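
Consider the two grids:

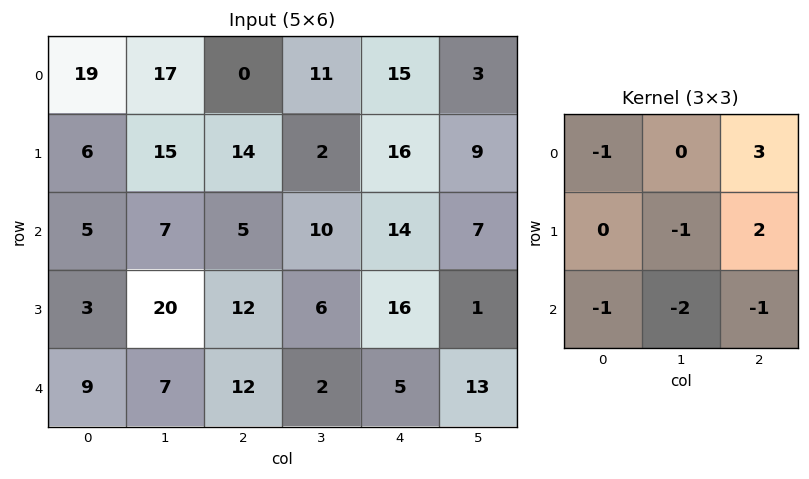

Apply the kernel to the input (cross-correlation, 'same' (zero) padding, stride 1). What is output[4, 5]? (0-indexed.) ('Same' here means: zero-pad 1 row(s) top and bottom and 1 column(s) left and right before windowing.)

-29

The receptive field on the zero-padded input at this output position is [16 1 0 / 5 13 0 / 0 0 0]. Elementwise product with the kernel and sum: 16·-1 + 0·3 + 13·-1 + 0·2 + 0·-1 + 0·-2 + 0·-1.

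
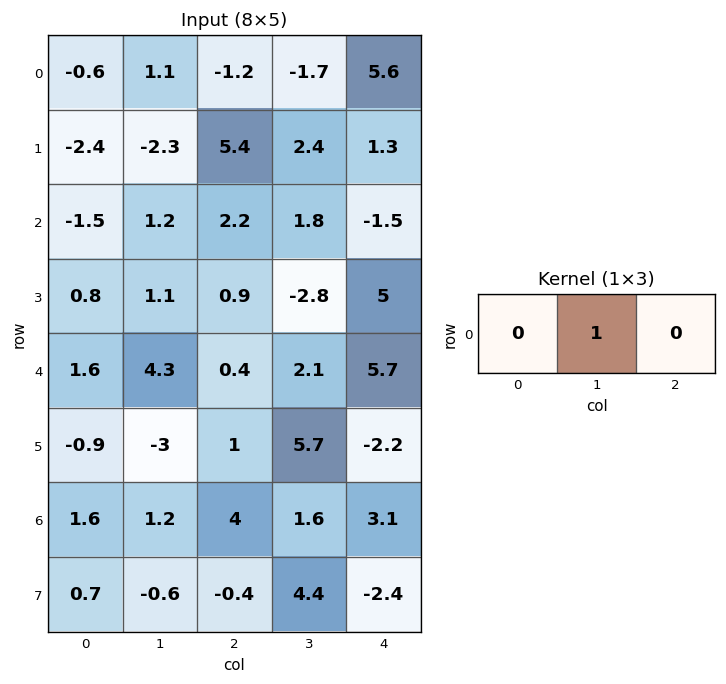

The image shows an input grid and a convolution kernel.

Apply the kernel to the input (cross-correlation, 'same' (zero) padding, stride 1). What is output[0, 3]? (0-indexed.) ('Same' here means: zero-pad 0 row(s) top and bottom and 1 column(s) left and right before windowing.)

The receptive field on the zero-padded input at this output position is [-1.2 -1.7 5.6]. Elementwise product with the kernel and sum: -1.7·1.

-1.7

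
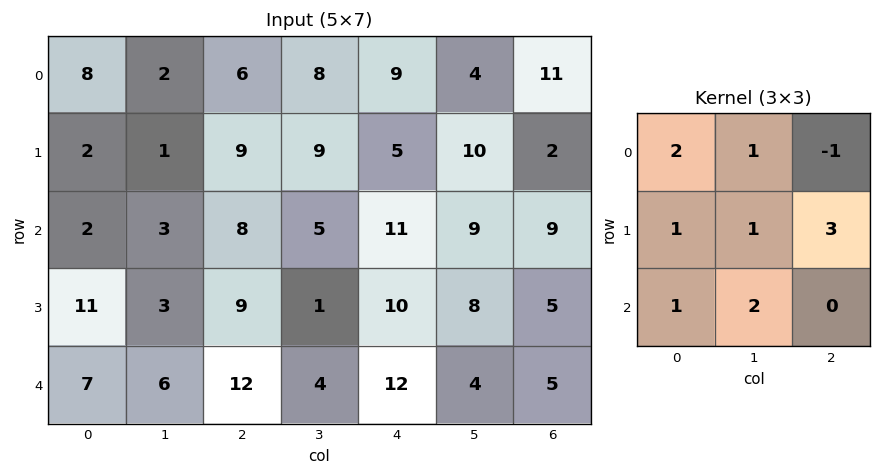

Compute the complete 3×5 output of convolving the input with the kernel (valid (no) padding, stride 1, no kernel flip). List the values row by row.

50 58 62 92 61
42 49 79 77 91
59 54 70 75 75

Output[0,0]: The receptive field on the input at this output position is [8 2 6 / 2 1 9 / 2 3 8]. Elementwise product with the kernel and sum: 8·2 + 2·1 + 6·-1 + 2·1 + 1·1 + 9·3 + 2·1 + 3·2.
Output[0,1]: The receptive field on the input at this output position is [2 6 8 / 1 9 9 / 3 8 5]. Elementwise product with the kernel and sum: 2·2 + 6·1 + 8·-1 + 1·1 + 9·1 + 9·3 + 3·1 + 8·2.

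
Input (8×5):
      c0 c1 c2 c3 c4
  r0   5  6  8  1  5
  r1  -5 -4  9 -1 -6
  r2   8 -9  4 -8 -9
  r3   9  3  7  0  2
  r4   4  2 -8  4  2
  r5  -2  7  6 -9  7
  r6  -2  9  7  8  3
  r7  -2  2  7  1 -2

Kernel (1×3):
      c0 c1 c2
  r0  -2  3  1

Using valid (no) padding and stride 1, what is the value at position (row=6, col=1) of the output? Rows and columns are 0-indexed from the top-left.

The receptive field on the input at this output position is [9 7 8]. Elementwise product with the kernel and sum: 9·-2 + 7·3 + 8·1.

11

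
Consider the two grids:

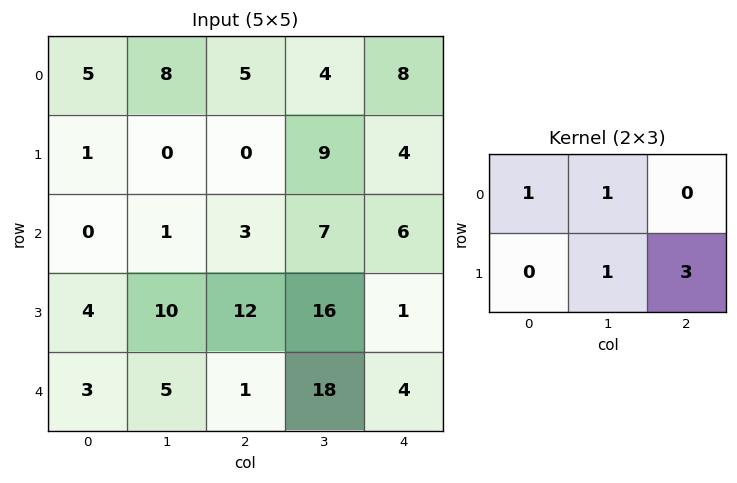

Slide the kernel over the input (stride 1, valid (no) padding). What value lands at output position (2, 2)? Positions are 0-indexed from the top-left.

29

The receptive field on the input at this output position is [3 7 6 / 12 16 1]. Elementwise product with the kernel and sum: 3·1 + 7·1 + 16·1 + 1·3.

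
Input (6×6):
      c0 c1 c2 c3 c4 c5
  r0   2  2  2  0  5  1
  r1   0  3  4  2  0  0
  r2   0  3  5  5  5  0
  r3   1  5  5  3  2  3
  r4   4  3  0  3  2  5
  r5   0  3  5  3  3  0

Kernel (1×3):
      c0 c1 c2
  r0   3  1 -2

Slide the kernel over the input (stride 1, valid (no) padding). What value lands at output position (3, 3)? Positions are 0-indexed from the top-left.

The receptive field on the input at this output position is [3 2 3]. Elementwise product with the kernel and sum: 3·3 + 2·1 + 3·-2.

5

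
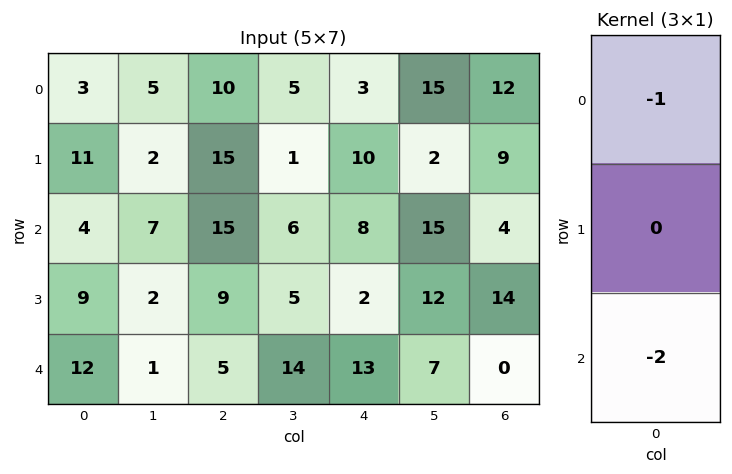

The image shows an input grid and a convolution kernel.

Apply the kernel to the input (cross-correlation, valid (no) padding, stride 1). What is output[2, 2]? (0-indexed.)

The receptive field on the input at this output position is [15 / 9 / 5]. Elementwise product with the kernel and sum: 15·-1 + 5·-2.

-25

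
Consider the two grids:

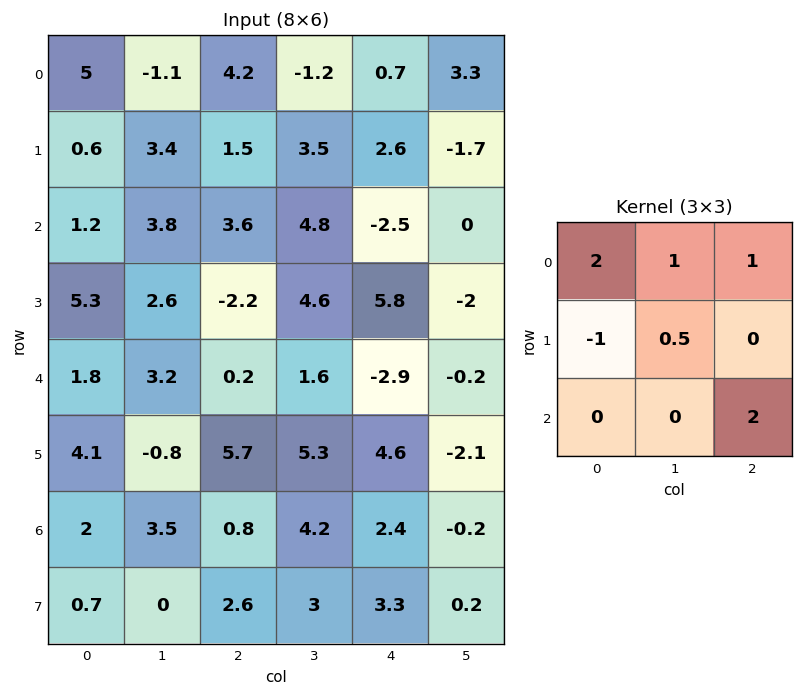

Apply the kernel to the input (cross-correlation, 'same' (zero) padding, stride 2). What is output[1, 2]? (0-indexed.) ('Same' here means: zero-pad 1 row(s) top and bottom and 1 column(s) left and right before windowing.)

The receptive field on the zero-padded input at this output position is [3.5 2.6 -1.7 / 4.8 -2.5 0 / 4.6 5.8 -2]. Elementwise product with the kernel and sum: 3.5·2 + 2.6·1 + -1.7·1 + 4.8·-1 + -2.5·0.5 + -2·2.

-2.15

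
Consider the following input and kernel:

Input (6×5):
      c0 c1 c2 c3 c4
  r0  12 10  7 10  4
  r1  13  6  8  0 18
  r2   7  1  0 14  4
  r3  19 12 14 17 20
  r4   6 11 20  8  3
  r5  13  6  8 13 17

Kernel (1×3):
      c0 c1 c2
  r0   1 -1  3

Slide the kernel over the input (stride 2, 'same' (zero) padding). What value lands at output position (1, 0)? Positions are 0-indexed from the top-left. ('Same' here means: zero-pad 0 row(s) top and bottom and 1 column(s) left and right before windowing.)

The receptive field on the zero-padded input at this output position is [0 7 1]. Elementwise product with the kernel and sum: 0·1 + 7·-1 + 1·3.

-4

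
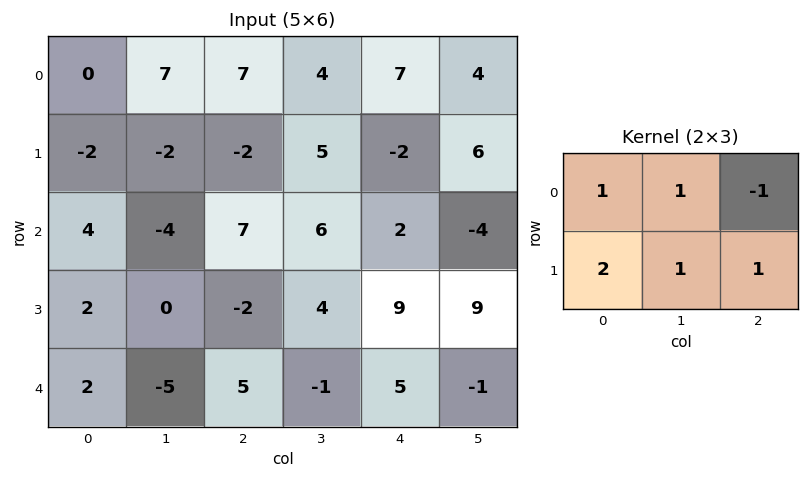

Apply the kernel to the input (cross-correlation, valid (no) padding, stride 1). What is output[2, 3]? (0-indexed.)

The receptive field on the input at this output position is [6 2 -4 / 4 9 9]. Elementwise product with the kernel and sum: 6·1 + 2·1 + -4·-1 + 4·2 + 9·1 + 9·1.

38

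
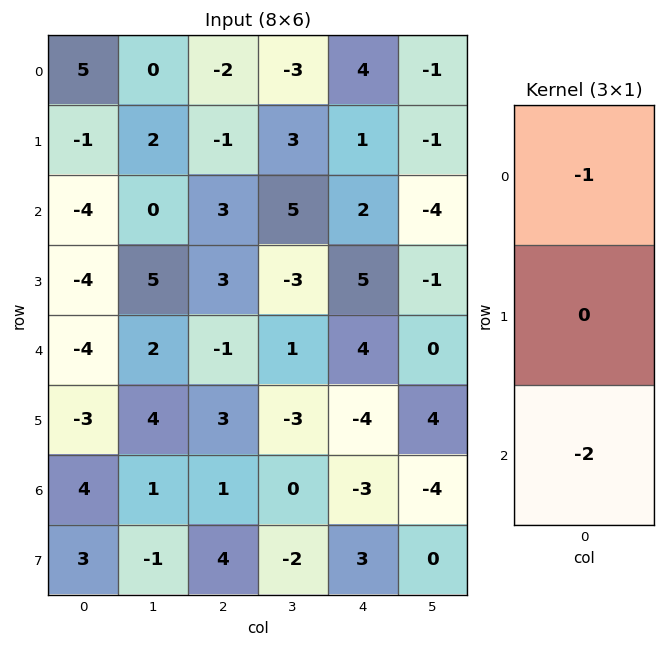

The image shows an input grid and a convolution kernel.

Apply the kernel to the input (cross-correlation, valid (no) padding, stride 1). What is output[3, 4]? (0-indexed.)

The receptive field on the input at this output position is [5 / 4 / -4]. Elementwise product with the kernel and sum: 5·-1 + -4·-2.

3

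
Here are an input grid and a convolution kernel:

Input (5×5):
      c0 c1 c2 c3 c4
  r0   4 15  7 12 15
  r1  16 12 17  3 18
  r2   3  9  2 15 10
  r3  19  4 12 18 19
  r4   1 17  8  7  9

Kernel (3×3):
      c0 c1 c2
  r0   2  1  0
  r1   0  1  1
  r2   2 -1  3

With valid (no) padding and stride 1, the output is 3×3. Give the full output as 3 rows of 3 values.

55 118 66
125 108 125
40 97 92

Output[0,0]: The receptive field on the input at this output position is [4 15 7 / 16 12 17 / 3 9 2]. Elementwise product with the kernel and sum: 4·2 + 15·1 + 12·1 + 17·1 + 3·2 + 9·-1 + 2·3.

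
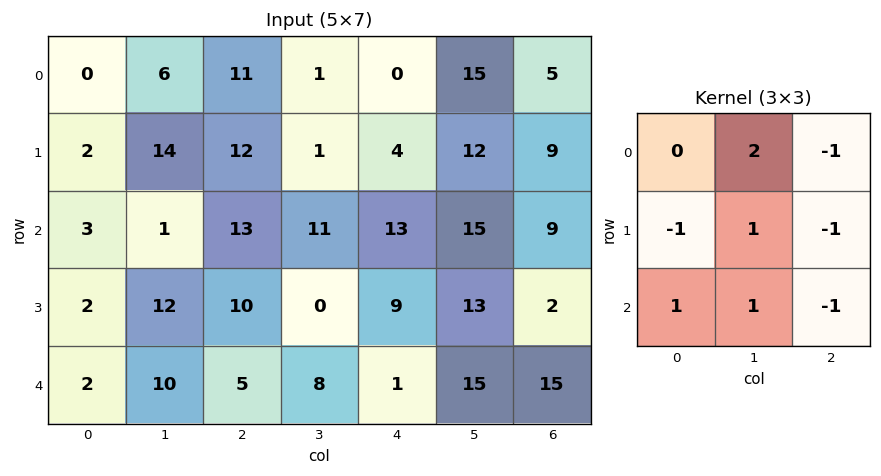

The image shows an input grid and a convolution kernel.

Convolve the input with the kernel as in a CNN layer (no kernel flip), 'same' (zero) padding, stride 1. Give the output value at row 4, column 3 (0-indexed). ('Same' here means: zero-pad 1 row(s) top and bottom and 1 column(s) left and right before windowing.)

-7

The receptive field on the zero-padded input at this output position is [10 0 9 / 5 8 1 / 0 0 0]. Elementwise product with the kernel and sum: 0·2 + 9·-1 + 5·-1 + 8·1 + 1·-1 + 0·1 + 0·1 + 0·-1.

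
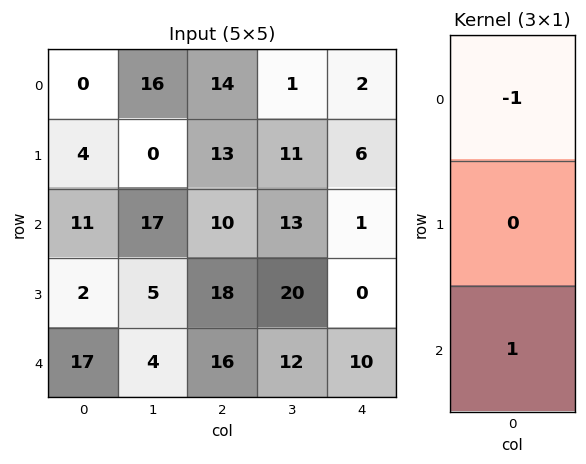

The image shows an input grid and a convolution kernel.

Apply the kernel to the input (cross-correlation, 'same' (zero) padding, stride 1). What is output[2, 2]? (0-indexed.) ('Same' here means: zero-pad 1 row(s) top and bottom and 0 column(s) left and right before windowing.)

5

The receptive field on the zero-padded input at this output position is [13 / 10 / 18]. Elementwise product with the kernel and sum: 13·-1 + 18·1.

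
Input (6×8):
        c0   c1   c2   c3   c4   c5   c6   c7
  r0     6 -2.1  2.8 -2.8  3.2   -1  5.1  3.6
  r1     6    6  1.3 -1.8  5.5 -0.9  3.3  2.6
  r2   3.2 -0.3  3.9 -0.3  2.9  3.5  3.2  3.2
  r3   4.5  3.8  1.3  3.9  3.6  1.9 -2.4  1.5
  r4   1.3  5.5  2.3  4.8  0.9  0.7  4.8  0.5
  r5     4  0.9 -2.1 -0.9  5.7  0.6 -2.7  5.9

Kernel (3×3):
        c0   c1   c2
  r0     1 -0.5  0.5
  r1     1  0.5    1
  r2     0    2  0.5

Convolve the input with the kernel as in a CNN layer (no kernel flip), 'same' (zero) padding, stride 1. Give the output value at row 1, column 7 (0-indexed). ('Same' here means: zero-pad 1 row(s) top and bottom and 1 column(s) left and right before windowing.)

14.3

The receptive field on the zero-padded input at this output position is [5.1 3.6 0 / 3.3 2.6 0 / 3.2 3.2 0]. Elementwise product with the kernel and sum: 5.1·1 + 3.6·-0.5 + 0·0.5 + 3.3·1 + 2.6·0.5 + 0·1 + 3.2·2 + 0·0.5.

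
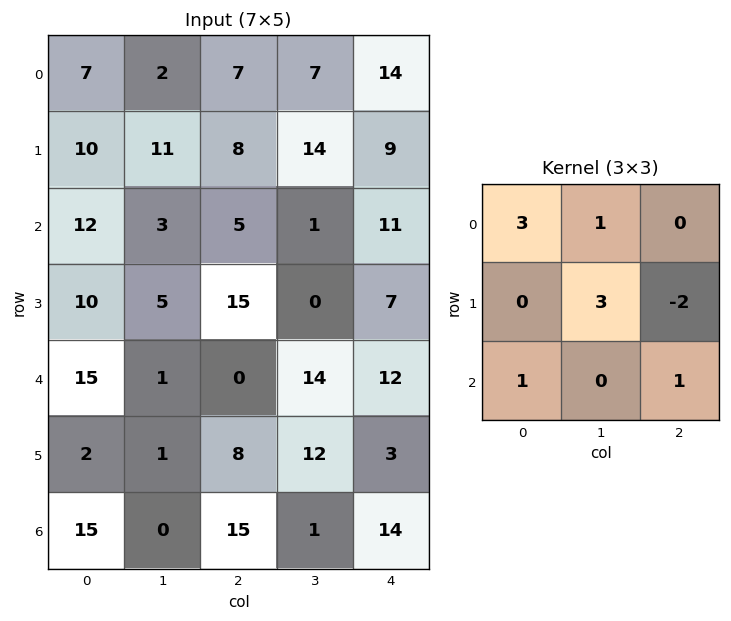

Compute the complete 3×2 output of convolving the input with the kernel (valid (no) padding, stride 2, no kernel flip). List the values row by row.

Output[0,0]: The receptive field on the input at this output position is [7 2 7 / 10 11 8 / 12 3 5]. Elementwise product with the kernel and sum: 7·3 + 2·1 + 11·3 + 8·-2 + 12·1 + 5·1.
Output[0,1]: The receptive field on the input at this output position is [7 7 14 / 8 14 9 / 5 1 11]. Elementwise product with the kernel and sum: 7·3 + 7·1 + 14·3 + 9·-2 + 5·1 + 11·1.

57 68
39 14
63 73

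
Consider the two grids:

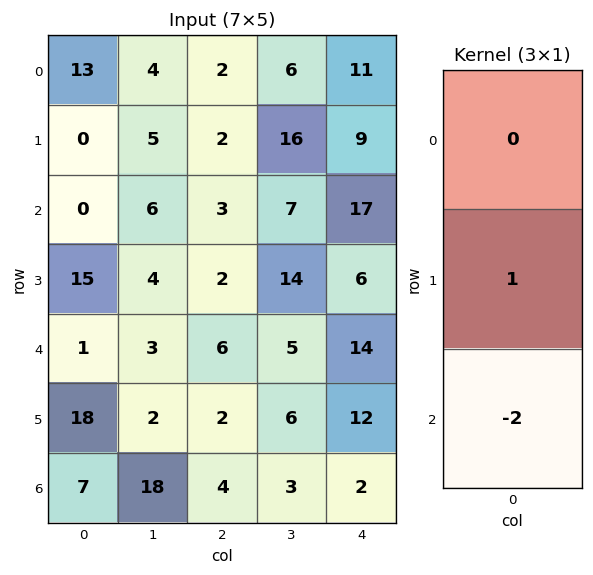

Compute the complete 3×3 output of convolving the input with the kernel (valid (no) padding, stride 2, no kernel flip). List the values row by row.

0 -4 -25
13 -10 -22
4 -6 8

Output[0,0]: The receptive field on the input at this output position is [13 / 0 / 0]. Elementwise product with the kernel and sum: 0·1 + 0·-2.
Output[0,1]: The receptive field on the input at this output position is [2 / 2 / 3]. Elementwise product with the kernel and sum: 2·1 + 3·-2.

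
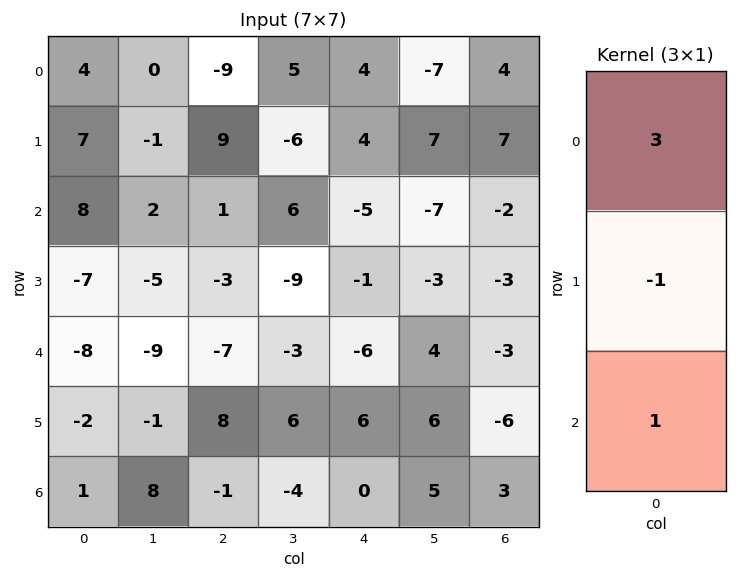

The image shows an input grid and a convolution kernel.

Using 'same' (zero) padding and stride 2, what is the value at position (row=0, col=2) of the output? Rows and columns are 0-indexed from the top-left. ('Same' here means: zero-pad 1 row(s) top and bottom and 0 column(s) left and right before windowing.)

0

The receptive field on the zero-padded input at this output position is [0 / 4 / 4]. Elementwise product with the kernel and sum: 0·3 + 4·-1 + 4·1.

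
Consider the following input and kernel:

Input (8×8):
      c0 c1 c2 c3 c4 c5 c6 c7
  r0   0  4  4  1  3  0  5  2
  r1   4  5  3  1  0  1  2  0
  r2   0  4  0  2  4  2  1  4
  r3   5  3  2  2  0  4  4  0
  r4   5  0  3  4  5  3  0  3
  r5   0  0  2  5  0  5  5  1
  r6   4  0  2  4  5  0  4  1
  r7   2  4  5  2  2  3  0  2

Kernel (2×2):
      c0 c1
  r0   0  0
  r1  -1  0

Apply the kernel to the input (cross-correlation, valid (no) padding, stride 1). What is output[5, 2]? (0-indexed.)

The receptive field on the input at this output position is [2 5 / 2 4]. Elementwise product with the kernel and sum: 2·-1.

-2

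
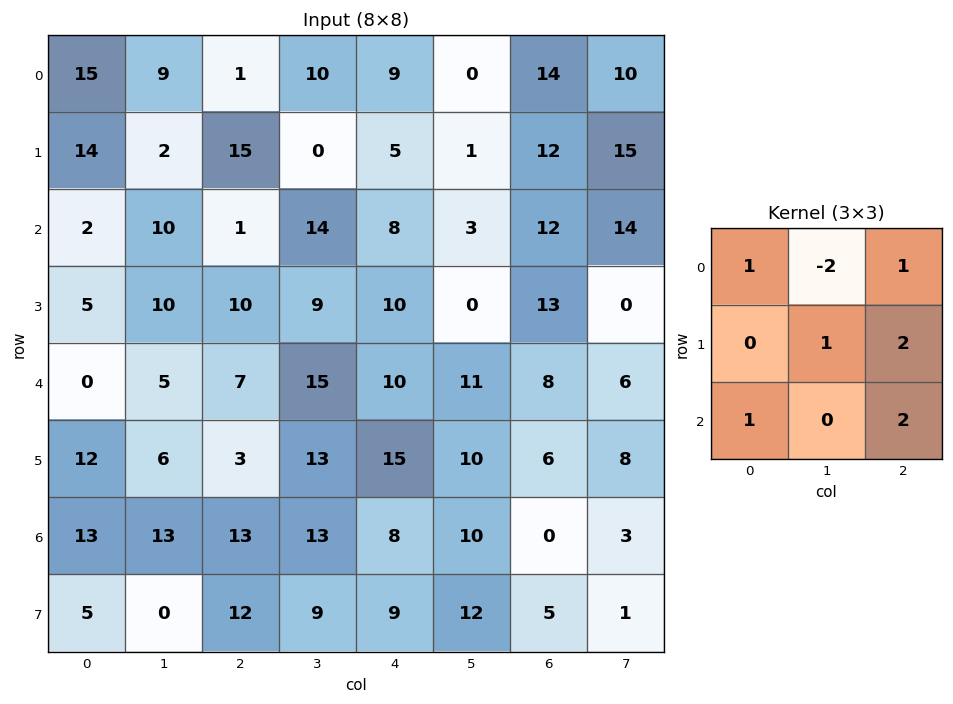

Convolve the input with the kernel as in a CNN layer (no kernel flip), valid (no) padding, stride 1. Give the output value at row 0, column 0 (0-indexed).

The receptive field on the input at this output position is [15 9 1 / 14 2 15 / 2 10 1]. Elementwise product with the kernel and sum: 15·1 + 9·-2 + 1·1 + 2·1 + 15·2 + 2·1 + 1·2.

34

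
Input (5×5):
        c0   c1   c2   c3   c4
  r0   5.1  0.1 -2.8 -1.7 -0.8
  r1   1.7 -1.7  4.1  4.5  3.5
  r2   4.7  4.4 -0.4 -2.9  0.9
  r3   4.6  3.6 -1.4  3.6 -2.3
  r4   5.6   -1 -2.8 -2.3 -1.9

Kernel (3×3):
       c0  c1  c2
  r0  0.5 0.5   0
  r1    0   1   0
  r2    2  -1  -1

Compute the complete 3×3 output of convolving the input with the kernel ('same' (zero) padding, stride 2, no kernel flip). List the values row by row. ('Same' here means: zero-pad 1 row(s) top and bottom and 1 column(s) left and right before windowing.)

Output[0,0]: The receptive field on the zero-padded input at this output position is [0 0 0 / 0 5.1 0.1 / 0 1.7 -1.7]. Elementwise product with the kernel and sum: 0·0.5 + 0·0.5 + 5.1·1 + 0·2 + 1.7·-1 + -1.7·-1.
Output[0,1]: The receptive field on the zero-padded input at this output position is [0 0 0 / 0.1 -2.8 -1.7 / -1.7 4.1 4.5]. Elementwise product with the kernel and sum: 0·0.5 + 0·0.5 + -2.8·1 + -1.7·2 + 4.1·-1 + 4.5·-1.

5.1 -14.8 4.7
-2.65 5.8 14.4
7.9 -1.7 -1.25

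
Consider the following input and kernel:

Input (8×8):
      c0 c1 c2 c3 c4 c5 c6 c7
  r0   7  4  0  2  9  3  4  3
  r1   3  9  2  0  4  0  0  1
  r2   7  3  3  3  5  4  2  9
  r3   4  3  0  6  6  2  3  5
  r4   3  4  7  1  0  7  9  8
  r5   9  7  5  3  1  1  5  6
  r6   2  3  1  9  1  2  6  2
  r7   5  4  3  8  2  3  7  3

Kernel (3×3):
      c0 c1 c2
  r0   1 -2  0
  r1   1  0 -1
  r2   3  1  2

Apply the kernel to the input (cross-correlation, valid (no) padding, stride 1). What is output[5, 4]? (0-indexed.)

17

The receptive field on the input at this output position is [1 1 5 / 1 2 6 / 2 3 7]. Elementwise product with the kernel and sum: 1·1 + 1·-2 + 1·1 + 6·-1 + 2·3 + 3·1 + 7·2.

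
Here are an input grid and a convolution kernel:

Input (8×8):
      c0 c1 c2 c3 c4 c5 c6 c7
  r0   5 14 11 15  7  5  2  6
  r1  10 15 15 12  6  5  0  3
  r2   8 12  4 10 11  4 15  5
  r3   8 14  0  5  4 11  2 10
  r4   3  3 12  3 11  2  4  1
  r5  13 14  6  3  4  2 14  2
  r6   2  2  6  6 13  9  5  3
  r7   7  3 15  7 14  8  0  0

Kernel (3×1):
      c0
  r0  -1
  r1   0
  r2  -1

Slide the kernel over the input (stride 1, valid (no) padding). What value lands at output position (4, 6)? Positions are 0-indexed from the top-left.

The receptive field on the input at this output position is [4 / 14 / 5]. Elementwise product with the kernel and sum: 4·-1 + 5·-1.

-9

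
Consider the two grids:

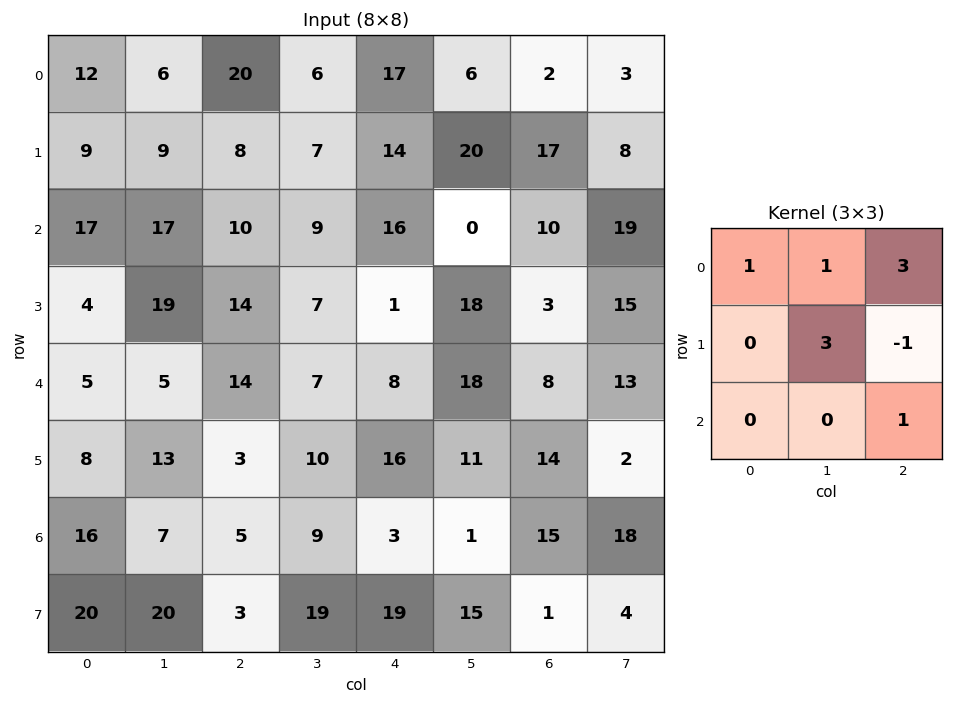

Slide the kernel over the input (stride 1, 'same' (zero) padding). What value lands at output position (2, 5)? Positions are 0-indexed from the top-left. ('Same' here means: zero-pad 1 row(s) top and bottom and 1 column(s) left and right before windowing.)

The receptive field on the zero-padded input at this output position is [14 20 17 / 16 0 10 / 1 18 3]. Elementwise product with the kernel and sum: 14·1 + 20·1 + 17·3 + 0·3 + 10·-1 + 3·1.

78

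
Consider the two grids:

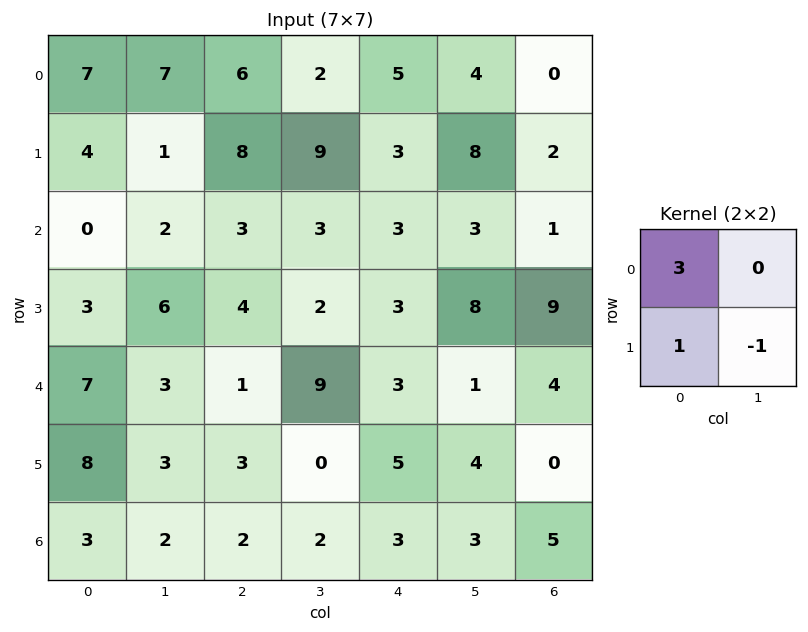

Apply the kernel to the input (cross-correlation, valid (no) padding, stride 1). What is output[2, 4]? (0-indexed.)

The receptive field on the input at this output position is [3 3 / 3 8]. Elementwise product with the kernel and sum: 3·3 + 3·1 + 8·-1.

4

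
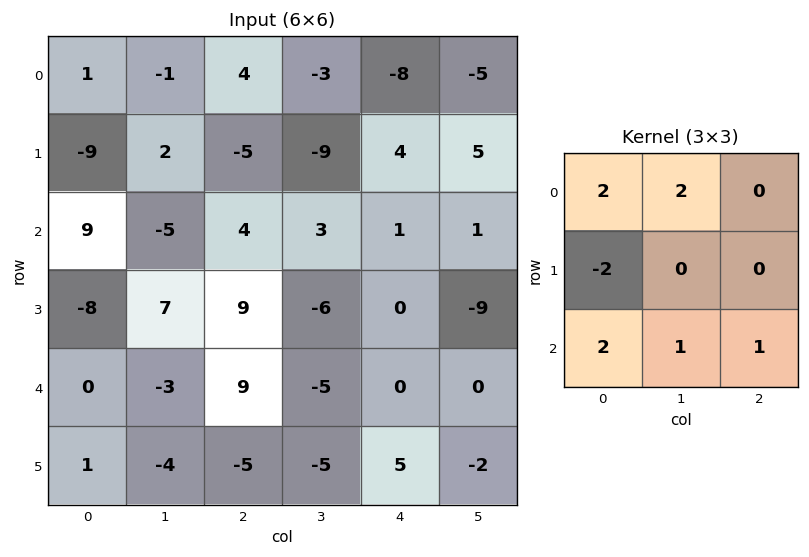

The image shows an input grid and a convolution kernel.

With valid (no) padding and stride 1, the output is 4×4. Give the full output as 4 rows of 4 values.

35 -1 24 4
-32 21 -24 -37
30 -18 9 10
-9 20 -22 -9

Output[0,0]: The receptive field on the input at this output position is [1 -1 4 / -9 2 -5 / 9 -5 4]. Elementwise product with the kernel and sum: 1·2 + -1·2 + -9·-2 + 9·2 + -5·1 + 4·1.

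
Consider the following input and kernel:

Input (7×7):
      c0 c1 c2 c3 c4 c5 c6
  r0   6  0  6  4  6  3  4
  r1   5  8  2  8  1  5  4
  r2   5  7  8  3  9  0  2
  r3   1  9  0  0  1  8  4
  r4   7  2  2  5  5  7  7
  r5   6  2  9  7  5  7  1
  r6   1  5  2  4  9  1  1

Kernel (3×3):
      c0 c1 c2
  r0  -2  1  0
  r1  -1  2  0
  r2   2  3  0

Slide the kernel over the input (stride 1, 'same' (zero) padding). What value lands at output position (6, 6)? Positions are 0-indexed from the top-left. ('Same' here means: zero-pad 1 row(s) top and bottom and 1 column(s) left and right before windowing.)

The receptive field on the zero-padded input at this output position is [7 1 0 / 1 1 0 / 0 0 0]. Elementwise product with the kernel and sum: 7·-2 + 1·1 + 1·-1 + 1·2 + 0·2 + 0·3.

-12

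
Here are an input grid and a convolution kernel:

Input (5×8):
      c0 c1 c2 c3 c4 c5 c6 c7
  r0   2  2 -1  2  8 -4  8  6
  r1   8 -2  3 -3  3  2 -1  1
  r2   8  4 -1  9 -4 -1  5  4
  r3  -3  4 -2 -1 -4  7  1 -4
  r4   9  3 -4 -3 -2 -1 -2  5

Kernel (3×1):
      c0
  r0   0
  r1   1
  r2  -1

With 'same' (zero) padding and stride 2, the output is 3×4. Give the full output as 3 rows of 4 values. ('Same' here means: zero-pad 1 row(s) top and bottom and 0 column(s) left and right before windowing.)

-6 -4 5 9
11 1 0 4
9 -4 -2 -2

Output[0,0]: The receptive field on the zero-padded input at this output position is [0 / 2 / 8]. Elementwise product with the kernel and sum: 2·1 + 8·-1.
Output[0,1]: The receptive field on the zero-padded input at this output position is [0 / -1 / 3]. Elementwise product with the kernel and sum: -1·1 + 3·-1.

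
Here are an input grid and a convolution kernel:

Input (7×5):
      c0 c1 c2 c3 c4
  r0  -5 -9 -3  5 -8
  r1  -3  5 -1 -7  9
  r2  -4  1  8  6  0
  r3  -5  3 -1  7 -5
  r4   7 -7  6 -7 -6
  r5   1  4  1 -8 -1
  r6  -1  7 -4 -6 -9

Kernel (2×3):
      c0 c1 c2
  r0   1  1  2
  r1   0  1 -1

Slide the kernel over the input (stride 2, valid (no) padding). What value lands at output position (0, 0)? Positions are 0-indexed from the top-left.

The receptive field on the input at this output position is [-5 -9 -3 / -3 5 -1]. Elementwise product with the kernel and sum: -5·1 + -9·1 + -3·2 + 5·1 + -1·-1.

-14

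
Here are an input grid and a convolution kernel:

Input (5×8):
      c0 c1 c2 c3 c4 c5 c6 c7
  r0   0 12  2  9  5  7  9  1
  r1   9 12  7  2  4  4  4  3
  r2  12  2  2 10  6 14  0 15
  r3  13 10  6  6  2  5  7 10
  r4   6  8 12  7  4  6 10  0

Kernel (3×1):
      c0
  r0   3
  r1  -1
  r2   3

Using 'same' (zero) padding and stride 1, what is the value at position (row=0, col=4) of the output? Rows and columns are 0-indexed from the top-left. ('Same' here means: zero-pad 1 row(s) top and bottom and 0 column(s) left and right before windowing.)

The receptive field on the zero-padded input at this output position is [0 / 5 / 4]. Elementwise product with the kernel and sum: 0·3 + 5·-1 + 4·3.

7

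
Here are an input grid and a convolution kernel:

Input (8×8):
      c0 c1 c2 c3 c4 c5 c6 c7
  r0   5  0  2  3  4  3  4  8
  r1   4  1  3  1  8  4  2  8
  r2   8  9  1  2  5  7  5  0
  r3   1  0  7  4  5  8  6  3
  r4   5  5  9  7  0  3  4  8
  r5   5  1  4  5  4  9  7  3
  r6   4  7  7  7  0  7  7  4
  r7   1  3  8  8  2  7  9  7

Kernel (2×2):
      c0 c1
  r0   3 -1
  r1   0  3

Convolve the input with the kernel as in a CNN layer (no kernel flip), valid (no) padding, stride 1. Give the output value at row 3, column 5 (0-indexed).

The receptive field on the input at this output position is [8 6 / 3 4]. Elementwise product with the kernel and sum: 8·3 + 6·-1 + 4·3.

30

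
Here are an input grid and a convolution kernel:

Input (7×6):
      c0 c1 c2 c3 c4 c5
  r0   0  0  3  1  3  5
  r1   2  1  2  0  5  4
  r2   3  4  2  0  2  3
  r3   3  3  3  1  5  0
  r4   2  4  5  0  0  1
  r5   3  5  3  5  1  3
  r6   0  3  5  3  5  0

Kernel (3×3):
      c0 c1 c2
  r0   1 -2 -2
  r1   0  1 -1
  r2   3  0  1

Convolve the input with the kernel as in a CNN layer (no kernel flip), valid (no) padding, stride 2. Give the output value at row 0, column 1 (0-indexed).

The receptive field on the input at this output position is [3 1 3 / 2 0 5 / 2 0 2]. Elementwise product with the kernel and sum: 3·1 + 1·-2 + 3·-2 + 0·1 + 5·-1 + 2·3 + 2·1.

-2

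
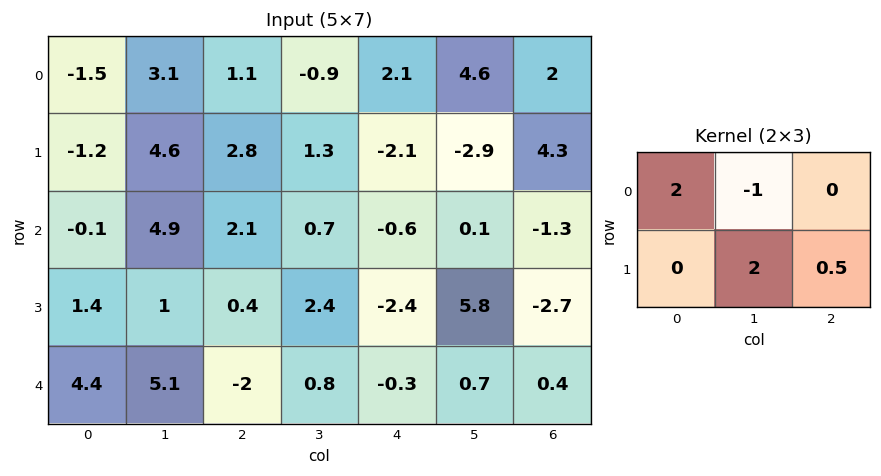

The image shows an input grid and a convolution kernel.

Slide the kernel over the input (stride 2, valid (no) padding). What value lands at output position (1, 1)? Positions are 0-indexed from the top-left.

7.1

The receptive field on the input at this output position is [2.1 0.7 -0.6 / 0.4 2.4 -2.4]. Elementwise product with the kernel and sum: 2.1·2 + 0.7·-1 + 2.4·2 + -2.4·0.5.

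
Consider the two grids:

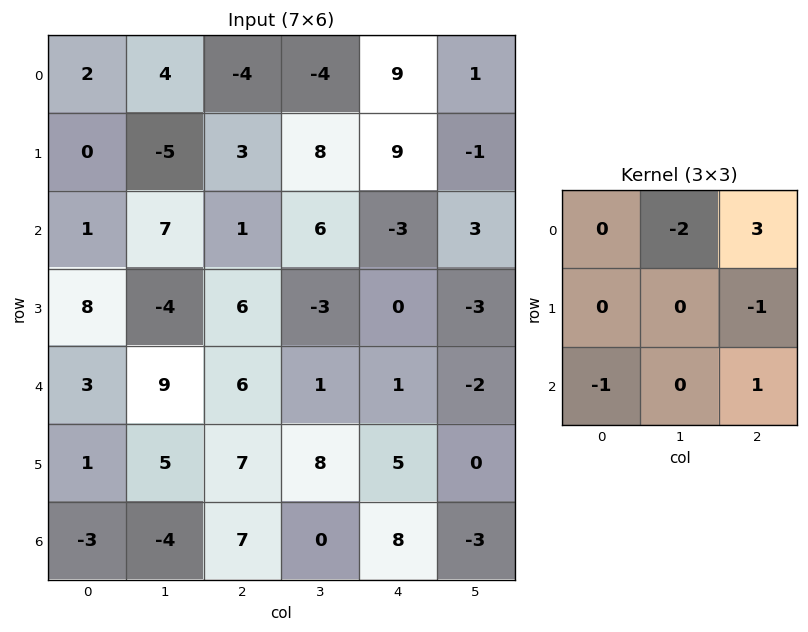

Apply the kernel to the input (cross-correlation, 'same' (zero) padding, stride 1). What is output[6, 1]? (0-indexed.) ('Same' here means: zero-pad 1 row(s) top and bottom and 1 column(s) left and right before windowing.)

4

The receptive field on the zero-padded input at this output position is [1 5 7 / -3 -4 7 / 0 0 0]. Elementwise product with the kernel and sum: 5·-2 + 7·3 + 7·-1 + 0·-1 + 0·1.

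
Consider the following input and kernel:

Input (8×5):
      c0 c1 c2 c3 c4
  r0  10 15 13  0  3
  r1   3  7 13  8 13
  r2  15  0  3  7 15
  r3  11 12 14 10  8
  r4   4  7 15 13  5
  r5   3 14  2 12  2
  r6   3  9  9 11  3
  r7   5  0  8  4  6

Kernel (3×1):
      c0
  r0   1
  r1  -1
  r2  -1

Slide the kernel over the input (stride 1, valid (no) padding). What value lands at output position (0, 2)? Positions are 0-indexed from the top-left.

The receptive field on the input at this output position is [13 / 13 / 3]. Elementwise product with the kernel and sum: 13·1 + 13·-1 + 3·-1.

-3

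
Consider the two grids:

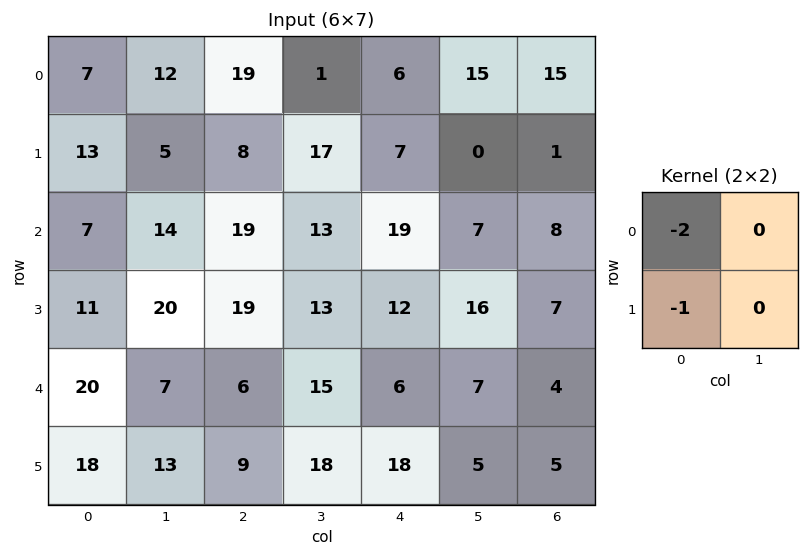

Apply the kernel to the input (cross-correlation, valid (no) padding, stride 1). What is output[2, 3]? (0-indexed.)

The receptive field on the input at this output position is [13 19 / 13 12]. Elementwise product with the kernel and sum: 13·-2 + 13·-1.

-39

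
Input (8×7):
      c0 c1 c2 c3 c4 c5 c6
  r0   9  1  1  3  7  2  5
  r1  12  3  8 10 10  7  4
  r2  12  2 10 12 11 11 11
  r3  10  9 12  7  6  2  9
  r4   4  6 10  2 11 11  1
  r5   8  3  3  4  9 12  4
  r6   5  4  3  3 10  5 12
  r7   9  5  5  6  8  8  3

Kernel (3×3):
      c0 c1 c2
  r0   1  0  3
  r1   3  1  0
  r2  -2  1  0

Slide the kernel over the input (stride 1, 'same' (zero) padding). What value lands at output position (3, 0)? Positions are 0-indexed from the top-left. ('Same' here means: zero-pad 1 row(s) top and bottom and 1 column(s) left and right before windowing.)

20

The receptive field on the zero-padded input at this output position is [0 12 2 / 0 10 9 / 0 4 6]. Elementwise product with the kernel and sum: 0·1 + 2·3 + 0·3 + 10·1 + 0·-2 + 4·1.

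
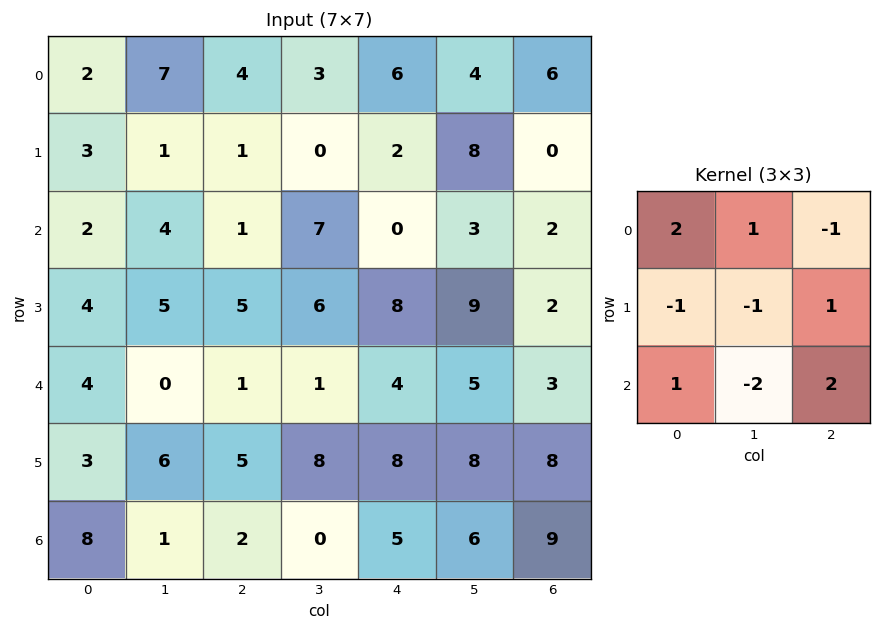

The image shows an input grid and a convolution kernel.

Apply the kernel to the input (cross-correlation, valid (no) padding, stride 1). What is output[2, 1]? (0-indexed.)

-2

The receptive field on the input at this output position is [4 1 7 / 5 5 6 / 0 1 1]. Elementwise product with the kernel and sum: 4·2 + 1·1 + 7·-1 + 5·-1 + 5·-1 + 6·1 + 0·1 + 1·-2 + 1·2.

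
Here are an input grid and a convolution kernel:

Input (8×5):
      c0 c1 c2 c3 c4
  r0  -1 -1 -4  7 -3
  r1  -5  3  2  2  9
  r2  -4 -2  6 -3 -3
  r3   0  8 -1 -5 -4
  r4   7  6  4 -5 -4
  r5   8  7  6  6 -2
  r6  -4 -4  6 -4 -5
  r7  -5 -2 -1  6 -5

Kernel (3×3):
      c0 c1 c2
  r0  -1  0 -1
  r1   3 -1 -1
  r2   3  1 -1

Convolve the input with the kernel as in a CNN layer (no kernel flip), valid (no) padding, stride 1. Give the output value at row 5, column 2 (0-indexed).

The receptive field on the input at this output position is [6 6 -2 / 6 -4 -5 / -1 6 -5]. Elementwise product with the kernel and sum: 6·-1 + -2·-1 + 6·3 + -4·-1 + -5·-1 + -1·3 + 6·1 + -5·-1.

31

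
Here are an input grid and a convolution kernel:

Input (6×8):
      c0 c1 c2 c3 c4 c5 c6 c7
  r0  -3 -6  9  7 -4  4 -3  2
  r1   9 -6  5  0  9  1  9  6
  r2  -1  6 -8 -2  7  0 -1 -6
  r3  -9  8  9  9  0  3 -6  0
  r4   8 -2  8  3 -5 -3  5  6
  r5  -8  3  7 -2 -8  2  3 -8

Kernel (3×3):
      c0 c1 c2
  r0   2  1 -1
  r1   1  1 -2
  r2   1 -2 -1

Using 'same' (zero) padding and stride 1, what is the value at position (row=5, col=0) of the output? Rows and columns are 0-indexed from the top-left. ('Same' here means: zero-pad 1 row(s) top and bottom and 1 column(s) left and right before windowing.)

-4

The receptive field on the zero-padded input at this output position is [0 8 -2 / 0 -8 3 / 0 0 0]. Elementwise product with the kernel and sum: 0·2 + 8·1 + -2·-1 + 0·1 + -8·1 + 3·-2 + 0·1 + 0·-2 + 0·-1.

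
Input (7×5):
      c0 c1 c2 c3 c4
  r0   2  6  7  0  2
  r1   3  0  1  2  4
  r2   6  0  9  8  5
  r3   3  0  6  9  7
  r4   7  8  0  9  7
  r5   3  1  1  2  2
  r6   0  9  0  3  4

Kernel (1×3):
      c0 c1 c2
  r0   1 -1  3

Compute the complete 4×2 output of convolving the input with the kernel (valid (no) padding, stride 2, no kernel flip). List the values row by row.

Output[0,0]: The receptive field on the input at this output position is [2 6 7]. Elementwise product with the kernel and sum: 2·1 + 6·-1 + 7·3.

17 13
33 16
-1 12
-9 9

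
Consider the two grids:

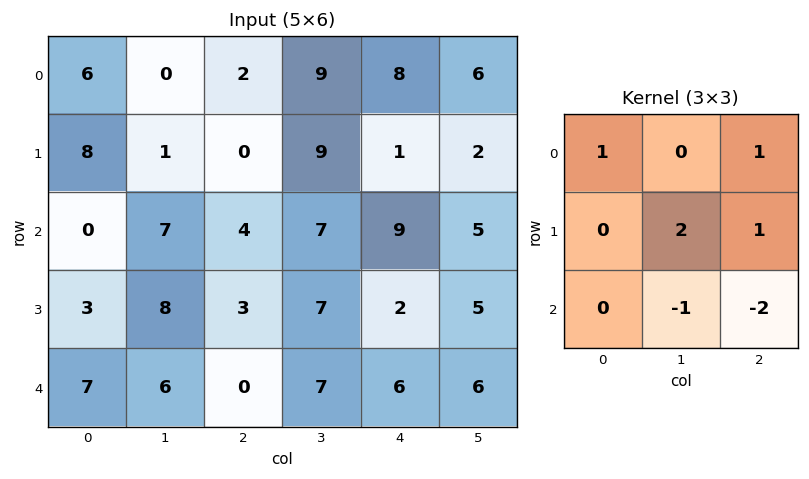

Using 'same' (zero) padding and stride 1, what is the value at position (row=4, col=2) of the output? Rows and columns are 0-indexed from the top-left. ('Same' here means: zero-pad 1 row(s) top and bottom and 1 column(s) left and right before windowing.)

The receptive field on the zero-padded input at this output position is [8 3 7 / 6 0 7 / 0 0 0]. Elementwise product with the kernel and sum: 8·1 + 7·1 + 0·2 + 7·1 + 0·-1 + 0·-2.

22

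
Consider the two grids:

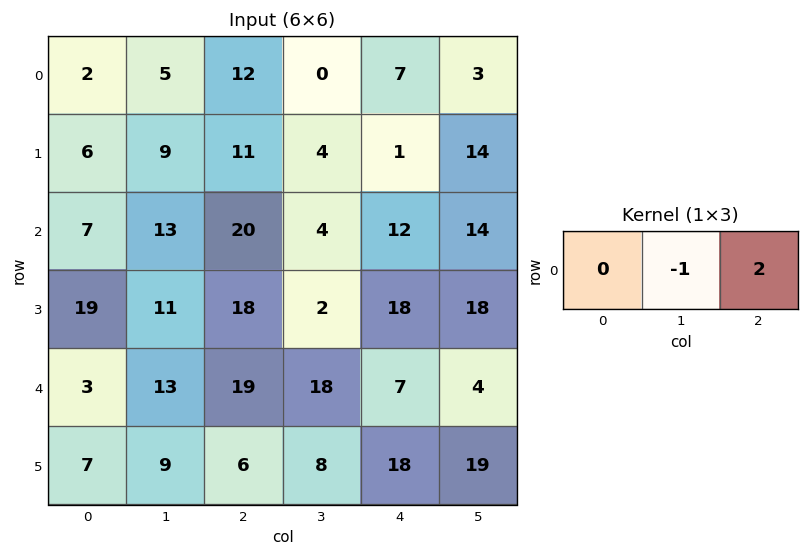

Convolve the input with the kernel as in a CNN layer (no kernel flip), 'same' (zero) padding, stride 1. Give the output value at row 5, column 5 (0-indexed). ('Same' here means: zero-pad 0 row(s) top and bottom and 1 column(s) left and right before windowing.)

-19

The receptive field on the zero-padded input at this output position is [18 19 0]. Elementwise product with the kernel and sum: 19·-1 + 0·2.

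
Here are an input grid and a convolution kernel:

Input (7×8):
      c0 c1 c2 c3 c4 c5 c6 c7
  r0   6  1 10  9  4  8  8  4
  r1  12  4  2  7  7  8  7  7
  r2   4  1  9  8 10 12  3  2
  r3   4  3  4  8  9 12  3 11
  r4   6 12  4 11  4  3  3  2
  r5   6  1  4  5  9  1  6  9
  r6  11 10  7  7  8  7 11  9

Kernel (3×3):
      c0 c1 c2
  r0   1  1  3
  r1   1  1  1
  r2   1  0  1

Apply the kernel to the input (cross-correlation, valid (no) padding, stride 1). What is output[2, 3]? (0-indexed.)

The receptive field on the input at this output position is [8 10 12 / 8 9 12 / 11 4 3]. Elementwise product with the kernel and sum: 8·1 + 10·1 + 12·3 + 8·1 + 9·1 + 12·1 + 11·1 + 3·1.

97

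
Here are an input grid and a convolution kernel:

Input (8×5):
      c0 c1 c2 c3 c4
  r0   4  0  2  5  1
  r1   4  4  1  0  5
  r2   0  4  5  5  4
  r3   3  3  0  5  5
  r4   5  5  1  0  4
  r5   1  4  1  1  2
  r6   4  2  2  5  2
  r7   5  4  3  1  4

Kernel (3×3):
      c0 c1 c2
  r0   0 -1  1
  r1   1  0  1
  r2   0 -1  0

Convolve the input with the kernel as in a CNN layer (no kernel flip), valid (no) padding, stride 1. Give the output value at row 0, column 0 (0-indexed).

The receptive field on the input at this output position is [4 0 2 / 4 4 1 / 0 4 5]. Elementwise product with the kernel and sum: 0·-1 + 2·1 + 4·1 + 1·1 + 4·-1.

3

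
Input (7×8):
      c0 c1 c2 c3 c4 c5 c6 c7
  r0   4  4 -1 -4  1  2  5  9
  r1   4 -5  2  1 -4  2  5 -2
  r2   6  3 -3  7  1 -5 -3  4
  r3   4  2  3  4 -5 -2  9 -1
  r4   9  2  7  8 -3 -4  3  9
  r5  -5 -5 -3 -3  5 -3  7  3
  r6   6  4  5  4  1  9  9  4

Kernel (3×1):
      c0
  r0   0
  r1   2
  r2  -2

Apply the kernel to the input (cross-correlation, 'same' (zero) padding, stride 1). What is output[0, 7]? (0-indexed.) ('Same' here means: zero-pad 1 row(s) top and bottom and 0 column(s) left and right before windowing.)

The receptive field on the zero-padded input at this output position is [0 / 9 / -2]. Elementwise product with the kernel and sum: 9·2 + -2·-2.

22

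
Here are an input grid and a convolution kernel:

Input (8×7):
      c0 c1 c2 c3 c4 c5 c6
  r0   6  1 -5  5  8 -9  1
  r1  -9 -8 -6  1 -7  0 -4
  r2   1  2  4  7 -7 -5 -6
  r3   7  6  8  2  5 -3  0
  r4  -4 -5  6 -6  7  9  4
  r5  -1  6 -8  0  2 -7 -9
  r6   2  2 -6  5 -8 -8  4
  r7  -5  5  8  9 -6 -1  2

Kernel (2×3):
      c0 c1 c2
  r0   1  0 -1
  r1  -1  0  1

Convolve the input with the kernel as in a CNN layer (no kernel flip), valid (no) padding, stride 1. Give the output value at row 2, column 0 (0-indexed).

-2

The receptive field on the input at this output position is [1 2 4 / 7 6 8]. Elementwise product with the kernel and sum: 1·1 + 4·-1 + 7·-1 + 8·1.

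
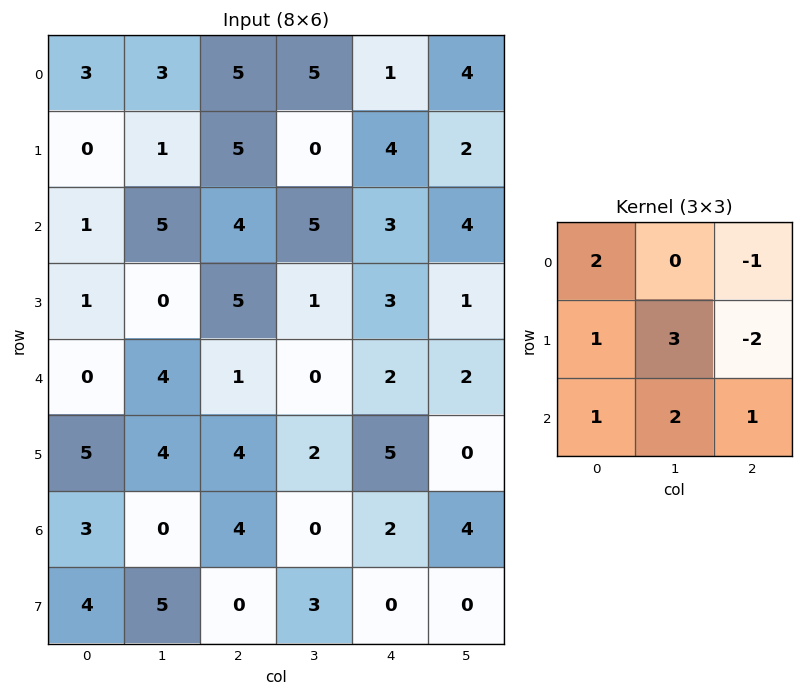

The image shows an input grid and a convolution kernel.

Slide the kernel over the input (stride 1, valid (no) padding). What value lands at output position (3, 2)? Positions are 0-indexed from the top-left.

17

The receptive field on the input at this output position is [5 1 3 / 1 0 2 / 4 2 5]. Elementwise product with the kernel and sum: 5·2 + 3·-1 + 1·1 + 0·3 + 2·-2 + 4·1 + 2·2 + 5·1.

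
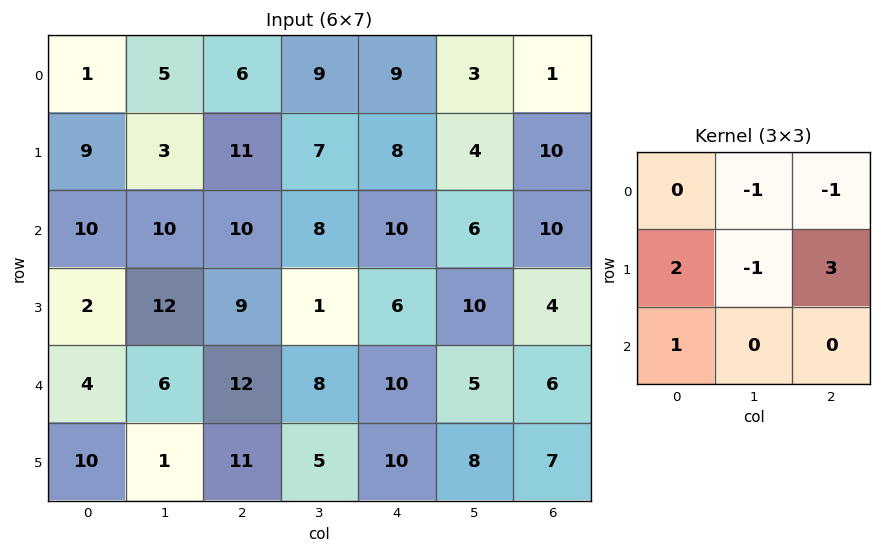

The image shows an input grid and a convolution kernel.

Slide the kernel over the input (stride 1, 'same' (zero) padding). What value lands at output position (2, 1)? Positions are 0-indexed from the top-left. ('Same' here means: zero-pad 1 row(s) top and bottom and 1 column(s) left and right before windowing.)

The receptive field on the zero-padded input at this output position is [9 3 11 / 10 10 10 / 2 12 9]. Elementwise product with the kernel and sum: 3·-1 + 11·-1 + 10·2 + 10·-1 + 10·3 + 2·1.

28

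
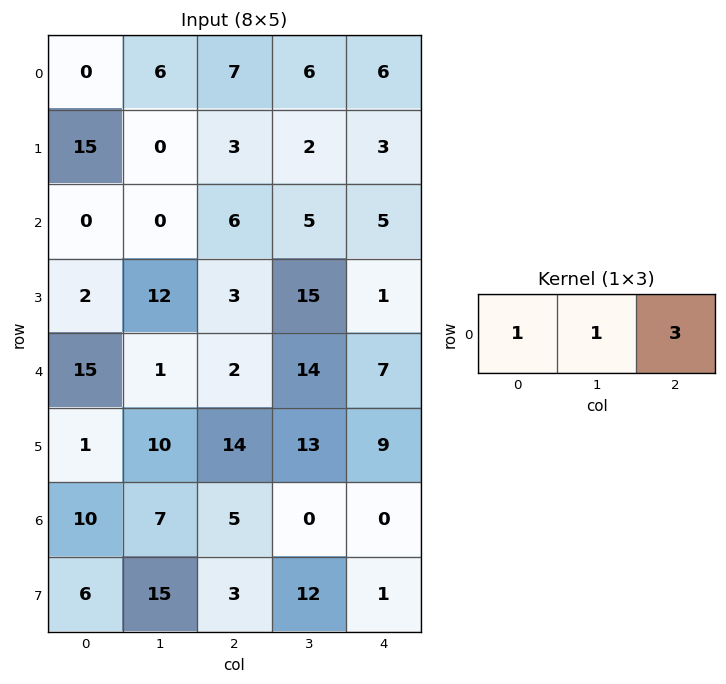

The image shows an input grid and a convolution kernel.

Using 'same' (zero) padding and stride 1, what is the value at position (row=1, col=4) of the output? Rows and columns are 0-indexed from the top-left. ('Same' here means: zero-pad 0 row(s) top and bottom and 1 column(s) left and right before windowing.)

The receptive field on the zero-padded input at this output position is [2 3 0]. Elementwise product with the kernel and sum: 2·1 + 3·1 + 0·3.

5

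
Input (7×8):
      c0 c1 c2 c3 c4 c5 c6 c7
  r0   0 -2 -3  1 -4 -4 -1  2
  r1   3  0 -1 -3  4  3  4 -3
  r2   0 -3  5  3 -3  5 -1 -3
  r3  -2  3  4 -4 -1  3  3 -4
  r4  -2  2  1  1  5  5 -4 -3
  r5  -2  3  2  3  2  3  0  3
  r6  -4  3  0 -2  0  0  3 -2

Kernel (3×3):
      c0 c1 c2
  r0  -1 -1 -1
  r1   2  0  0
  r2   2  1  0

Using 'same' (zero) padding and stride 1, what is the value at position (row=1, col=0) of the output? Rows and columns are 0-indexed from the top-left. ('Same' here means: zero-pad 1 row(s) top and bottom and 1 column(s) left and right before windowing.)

2

The receptive field on the zero-padded input at this output position is [0 0 -2 / 0 3 0 / 0 0 -3]. Elementwise product with the kernel and sum: 0·-1 + 0·-1 + -2·-1 + 0·2 + 0·2 + 0·1.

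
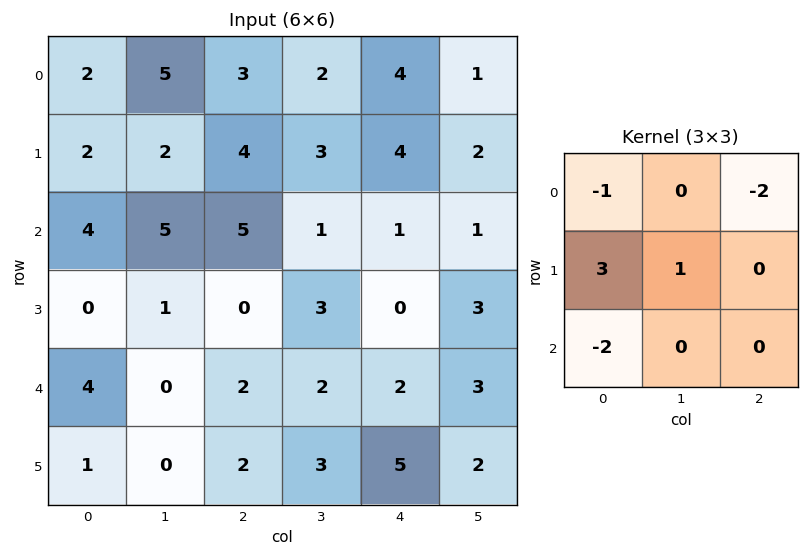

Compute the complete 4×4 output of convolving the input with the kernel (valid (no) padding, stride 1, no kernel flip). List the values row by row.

Output[0,0]: The receptive field on the input at this output position is [2 5 3 / 2 2 4 / 4 5 5]. Elementwise product with the kernel and sum: 2·-1 + 3·-2 + 2·3 + 2·1 + 4·-2.
Output[0,1]: The receptive field on the input at this output position is [5 3 2 / 2 4 3 / 5 5 1]. Elementwise product with the kernel and sum: 5·-1 + 2·-2 + 2·3 + 4·1 + 5·-2.

-8 -9 -6 7
7 10 4 -9
-21 -4 -8 2
10 -5 4 -7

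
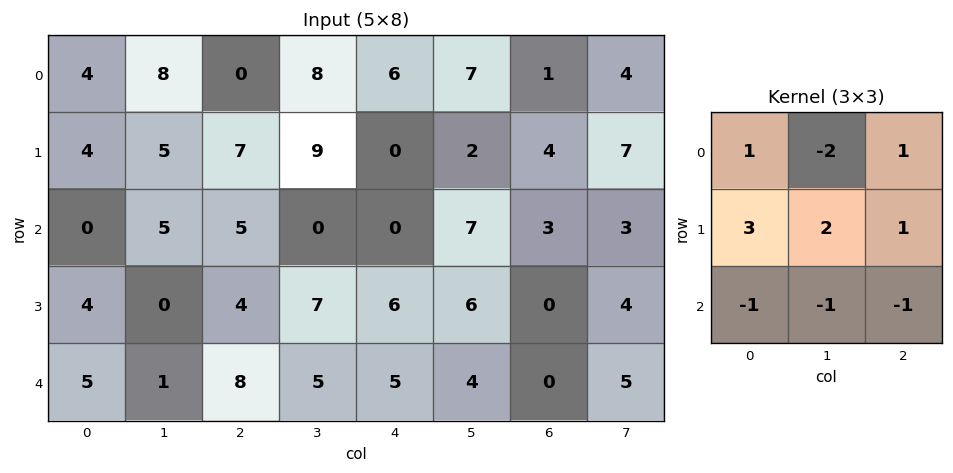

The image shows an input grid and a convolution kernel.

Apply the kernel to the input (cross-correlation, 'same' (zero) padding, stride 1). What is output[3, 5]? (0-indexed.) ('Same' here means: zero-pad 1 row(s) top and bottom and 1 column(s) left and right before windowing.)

10

The receptive field on the zero-padded input at this output position is [0 7 3 / 6 6 0 / 5 4 0]. Elementwise product with the kernel and sum: 0·1 + 7·-2 + 3·1 + 6·3 + 6·2 + 0·1 + 5·-1 + 4·-1 + 0·-1.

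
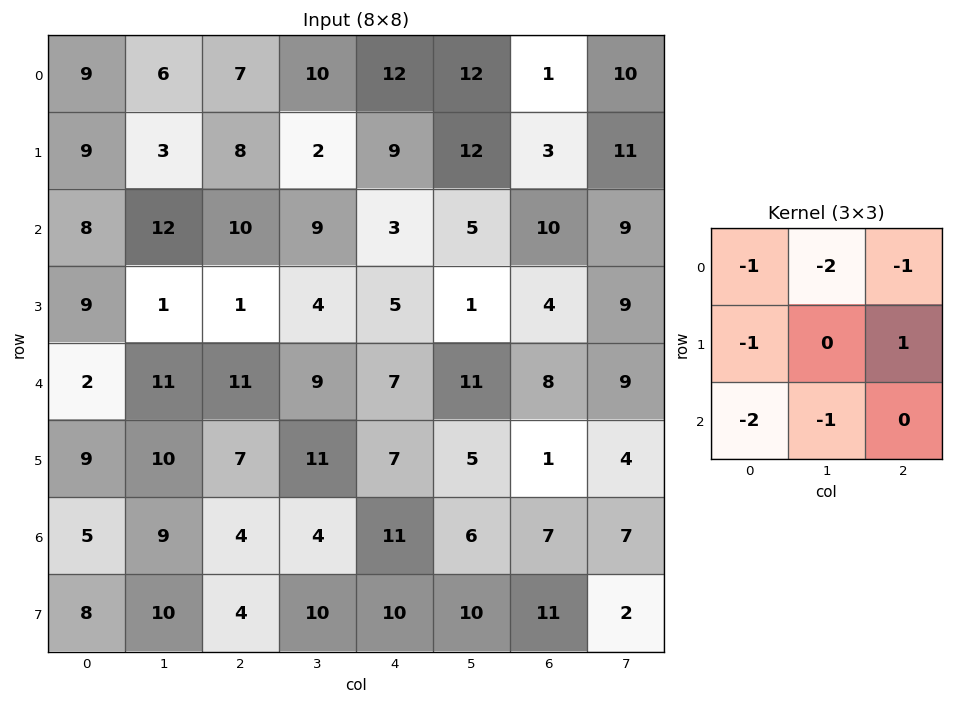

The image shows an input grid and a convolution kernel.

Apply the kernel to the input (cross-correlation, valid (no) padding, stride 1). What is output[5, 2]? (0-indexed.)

-47

The receptive field on the input at this output position is [7 11 7 / 4 4 11 / 4 10 10]. Elementwise product with the kernel and sum: 7·-1 + 11·-2 + 7·-1 + 4·-1 + 11·1 + 4·-2 + 10·-1.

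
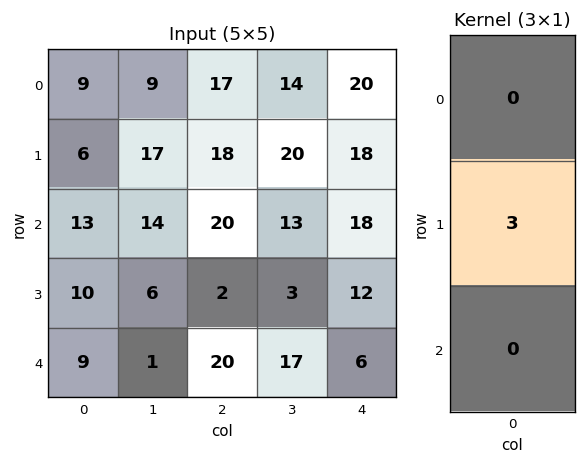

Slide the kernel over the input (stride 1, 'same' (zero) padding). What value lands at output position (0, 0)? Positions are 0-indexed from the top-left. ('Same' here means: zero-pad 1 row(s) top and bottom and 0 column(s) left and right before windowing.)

The receptive field on the zero-padded input at this output position is [0 / 9 / 6]. Elementwise product with the kernel and sum: 9·3.

27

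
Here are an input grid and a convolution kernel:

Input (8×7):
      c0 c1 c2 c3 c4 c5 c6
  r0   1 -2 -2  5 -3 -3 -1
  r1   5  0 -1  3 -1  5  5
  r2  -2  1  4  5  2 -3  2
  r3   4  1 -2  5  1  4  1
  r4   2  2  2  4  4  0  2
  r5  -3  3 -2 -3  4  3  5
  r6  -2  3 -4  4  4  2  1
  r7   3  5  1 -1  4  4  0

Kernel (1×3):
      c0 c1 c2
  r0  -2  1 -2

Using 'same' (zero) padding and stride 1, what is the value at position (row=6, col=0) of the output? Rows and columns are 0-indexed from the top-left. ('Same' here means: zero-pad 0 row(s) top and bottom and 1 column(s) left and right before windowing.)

-8

The receptive field on the zero-padded input at this output position is [0 -2 3]. Elementwise product with the kernel and sum: 0·-2 + -2·1 + 3·-2.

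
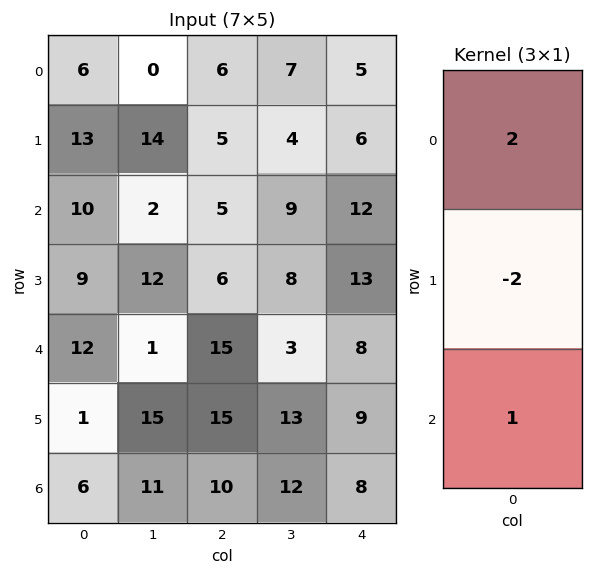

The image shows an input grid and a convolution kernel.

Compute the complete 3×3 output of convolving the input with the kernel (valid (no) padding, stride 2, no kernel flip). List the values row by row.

-4 7 10
14 13 6
28 10 6

Output[0,0]: The receptive field on the input at this output position is [6 / 13 / 10]. Elementwise product with the kernel and sum: 6·2 + 13·-2 + 10·1.
Output[0,1]: The receptive field on the input at this output position is [6 / 5 / 5]. Elementwise product with the kernel and sum: 6·2 + 5·-2 + 5·1.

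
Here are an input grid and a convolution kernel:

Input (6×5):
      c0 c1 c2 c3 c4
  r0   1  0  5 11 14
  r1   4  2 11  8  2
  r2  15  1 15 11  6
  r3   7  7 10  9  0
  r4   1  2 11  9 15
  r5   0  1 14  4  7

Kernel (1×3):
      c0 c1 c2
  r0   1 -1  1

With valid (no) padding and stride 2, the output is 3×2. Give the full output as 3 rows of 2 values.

6 8
29 10
10 17

Output[0,0]: The receptive field on the input at this output position is [1 0 5]. Elementwise product with the kernel and sum: 1·1 + 0·-1 + 5·1.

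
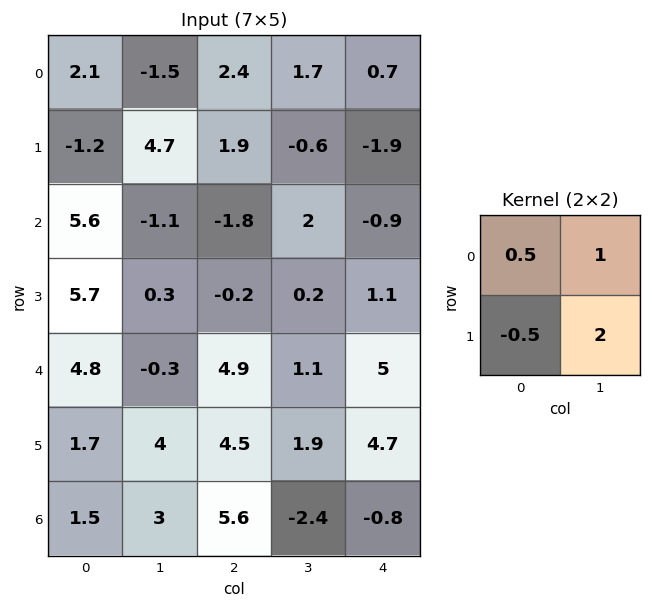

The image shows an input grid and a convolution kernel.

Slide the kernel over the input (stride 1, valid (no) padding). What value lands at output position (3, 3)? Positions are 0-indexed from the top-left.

10.65

The receptive field on the input at this output position is [0.2 1.1 / 1.1 5]. Elementwise product with the kernel and sum: 0.2·0.5 + 1.1·1 + 1.1·-0.5 + 5·2.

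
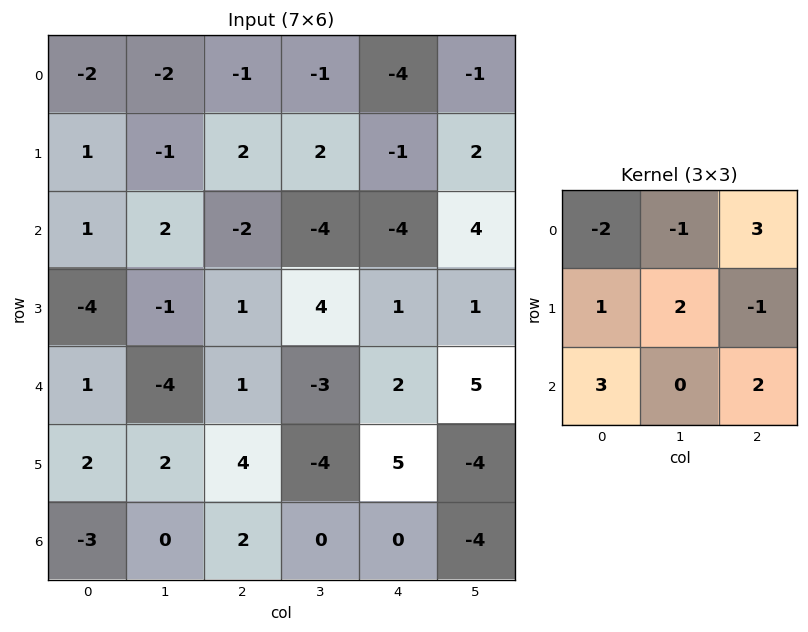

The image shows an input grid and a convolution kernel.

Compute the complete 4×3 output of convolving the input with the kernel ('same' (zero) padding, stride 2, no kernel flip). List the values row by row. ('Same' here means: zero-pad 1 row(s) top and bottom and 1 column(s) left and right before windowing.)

Output[0,0]: The receptive field on the zero-padded input at this output position is [0 0 0 / 0 -2 -2 / 0 1 -1]. Elementwise product with the kernel and sum: 0·-2 + 0·-1 + 0·3 + 0·1 + -2·2 + -2·-1 + 0·3 + -1·2.

-4 -2 2
-6 13 1
11 12 -30
-2 -16 -5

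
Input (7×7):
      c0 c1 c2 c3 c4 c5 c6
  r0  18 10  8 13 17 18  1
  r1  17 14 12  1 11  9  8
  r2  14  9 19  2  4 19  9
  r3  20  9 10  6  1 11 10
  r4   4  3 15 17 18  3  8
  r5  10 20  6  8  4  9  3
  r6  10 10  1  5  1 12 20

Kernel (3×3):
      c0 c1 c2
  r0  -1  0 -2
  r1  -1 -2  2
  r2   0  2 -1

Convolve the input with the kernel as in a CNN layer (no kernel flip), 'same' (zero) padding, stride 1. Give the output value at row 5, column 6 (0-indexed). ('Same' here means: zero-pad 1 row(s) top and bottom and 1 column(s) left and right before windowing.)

The receptive field on the zero-padded input at this output position is [3 8 0 / 9 3 0 / 12 20 0]. Elementwise product with the kernel and sum: 3·-1 + 0·-2 + 9·-1 + 3·-2 + 0·2 + 20·2 + 0·-1.

22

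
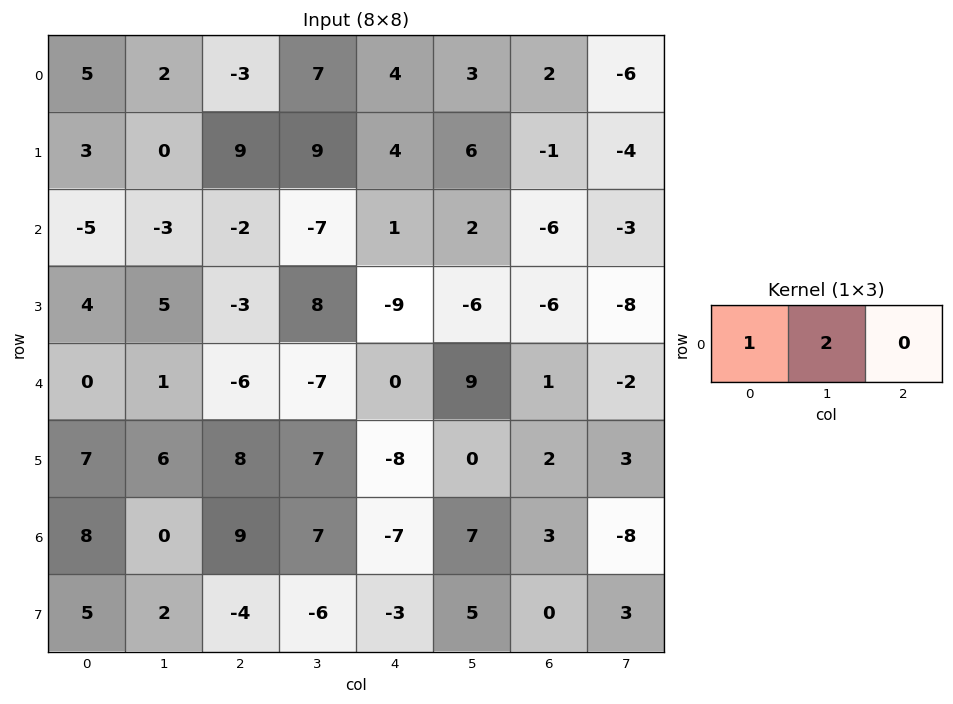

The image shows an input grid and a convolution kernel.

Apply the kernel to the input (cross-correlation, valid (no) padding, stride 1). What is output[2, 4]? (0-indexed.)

5

The receptive field on the input at this output position is [1 2 -6]. Elementwise product with the kernel and sum: 1·1 + 2·2.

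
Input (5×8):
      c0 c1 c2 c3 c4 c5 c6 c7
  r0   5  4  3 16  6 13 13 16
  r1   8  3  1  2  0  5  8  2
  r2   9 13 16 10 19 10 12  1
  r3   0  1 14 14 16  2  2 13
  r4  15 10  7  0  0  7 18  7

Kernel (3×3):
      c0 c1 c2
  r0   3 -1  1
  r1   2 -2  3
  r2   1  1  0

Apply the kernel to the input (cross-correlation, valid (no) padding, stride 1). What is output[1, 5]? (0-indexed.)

The receptive field on the input at this output position is [5 8 2 / 10 12 1 / 2 2 13]. Elementwise product with the kernel and sum: 5·3 + 8·-1 + 2·1 + 10·2 + 12·-2 + 1·3 + 2·1 + 2·1.

12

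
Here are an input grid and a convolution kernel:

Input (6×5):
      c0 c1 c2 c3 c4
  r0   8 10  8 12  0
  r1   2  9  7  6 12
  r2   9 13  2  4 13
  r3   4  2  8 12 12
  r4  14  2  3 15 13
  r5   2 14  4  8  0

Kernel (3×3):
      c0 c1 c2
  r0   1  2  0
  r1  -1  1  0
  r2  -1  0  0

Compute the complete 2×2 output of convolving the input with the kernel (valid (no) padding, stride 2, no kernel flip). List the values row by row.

26 29
19 11

Output[0,0]: The receptive field on the input at this output position is [8 10 8 / 2 9 7 / 9 13 2]. Elementwise product with the kernel and sum: 8·1 + 10·2 + 2·-1 + 9·1 + 9·-1.
Output[0,1]: The receptive field on the input at this output position is [8 12 0 / 7 6 12 / 2 4 13]. Elementwise product with the kernel and sum: 8·1 + 12·2 + 7·-1 + 6·1 + 2·-1.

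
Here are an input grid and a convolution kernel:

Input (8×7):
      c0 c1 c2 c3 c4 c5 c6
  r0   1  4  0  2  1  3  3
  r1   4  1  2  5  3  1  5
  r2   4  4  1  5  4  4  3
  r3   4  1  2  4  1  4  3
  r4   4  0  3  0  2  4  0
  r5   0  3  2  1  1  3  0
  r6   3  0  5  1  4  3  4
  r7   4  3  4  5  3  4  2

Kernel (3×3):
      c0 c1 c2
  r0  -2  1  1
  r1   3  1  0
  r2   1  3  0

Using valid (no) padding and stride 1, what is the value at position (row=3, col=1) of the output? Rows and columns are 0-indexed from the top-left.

The receptive field on the input at this output position is [1 2 4 / 0 3 0 / 3 2 1]. Elementwise product with the kernel and sum: 1·-2 + 2·1 + 4·1 + 0·3 + 3·1 + 3·1 + 2·3.

16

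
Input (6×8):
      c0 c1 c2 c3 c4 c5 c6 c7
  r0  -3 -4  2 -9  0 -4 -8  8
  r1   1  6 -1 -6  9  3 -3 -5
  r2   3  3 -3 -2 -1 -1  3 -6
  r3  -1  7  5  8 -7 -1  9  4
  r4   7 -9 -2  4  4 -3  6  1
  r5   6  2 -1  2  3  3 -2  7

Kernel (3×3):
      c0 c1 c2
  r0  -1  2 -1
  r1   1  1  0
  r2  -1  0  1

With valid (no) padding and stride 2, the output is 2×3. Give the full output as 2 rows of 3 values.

-6 -25 16
3 19 -10

Output[0,0]: The receptive field on the input at this output position is [-3 -4 2 / 1 6 -1 / 3 3 -3]. Elementwise product with the kernel and sum: -3·-1 + -4·2 + 2·-1 + 1·1 + 6·1 + 3·-1 + -3·1.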